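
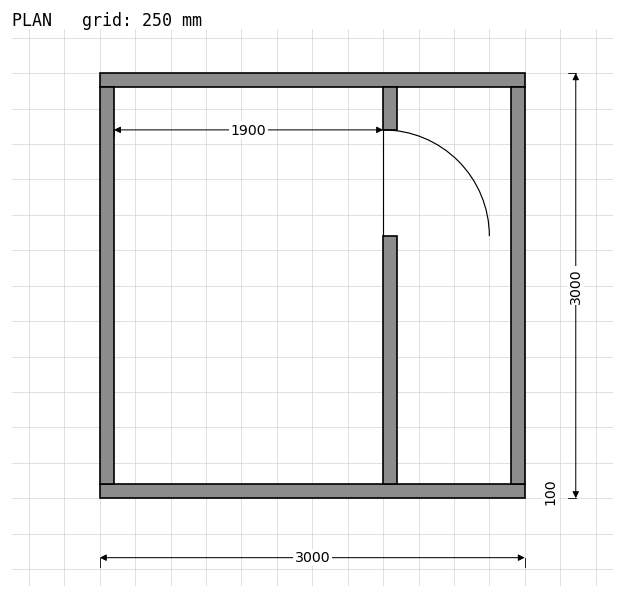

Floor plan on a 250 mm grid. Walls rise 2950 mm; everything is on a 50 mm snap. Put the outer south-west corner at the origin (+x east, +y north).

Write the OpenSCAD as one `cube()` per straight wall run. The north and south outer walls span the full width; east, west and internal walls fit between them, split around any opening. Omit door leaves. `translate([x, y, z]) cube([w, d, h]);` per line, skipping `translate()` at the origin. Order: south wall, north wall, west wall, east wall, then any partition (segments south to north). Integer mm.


cube([3000, 100, 2950]);
translate([0, 2900, 0]) cube([3000, 100, 2950]);
translate([0, 100, 0]) cube([100, 2800, 2950]);
translate([2900, 100, 0]) cube([100, 2800, 2950]);
translate([2000, 100, 0]) cube([100, 1750, 2950]);
translate([2000, 2600, 0]) cube([100, 300, 2950]);


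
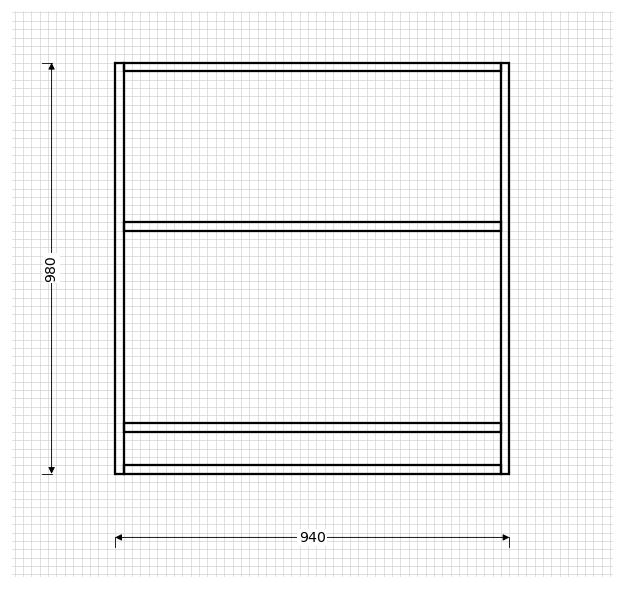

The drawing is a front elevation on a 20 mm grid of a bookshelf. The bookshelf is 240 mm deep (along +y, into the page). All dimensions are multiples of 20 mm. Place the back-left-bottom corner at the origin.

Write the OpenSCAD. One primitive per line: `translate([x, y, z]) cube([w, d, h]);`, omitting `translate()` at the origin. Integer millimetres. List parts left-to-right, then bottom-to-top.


cube([20, 240, 980]);
translate([20, 0, 0]) cube([900, 240, 20]);
translate([20, 0, 100]) cube([900, 240, 20]);
translate([20, 0, 580]) cube([900, 240, 20]);
translate([20, 0, 960]) cube([900, 240, 20]);
translate([920, 0, 0]) cube([20, 240, 980]);


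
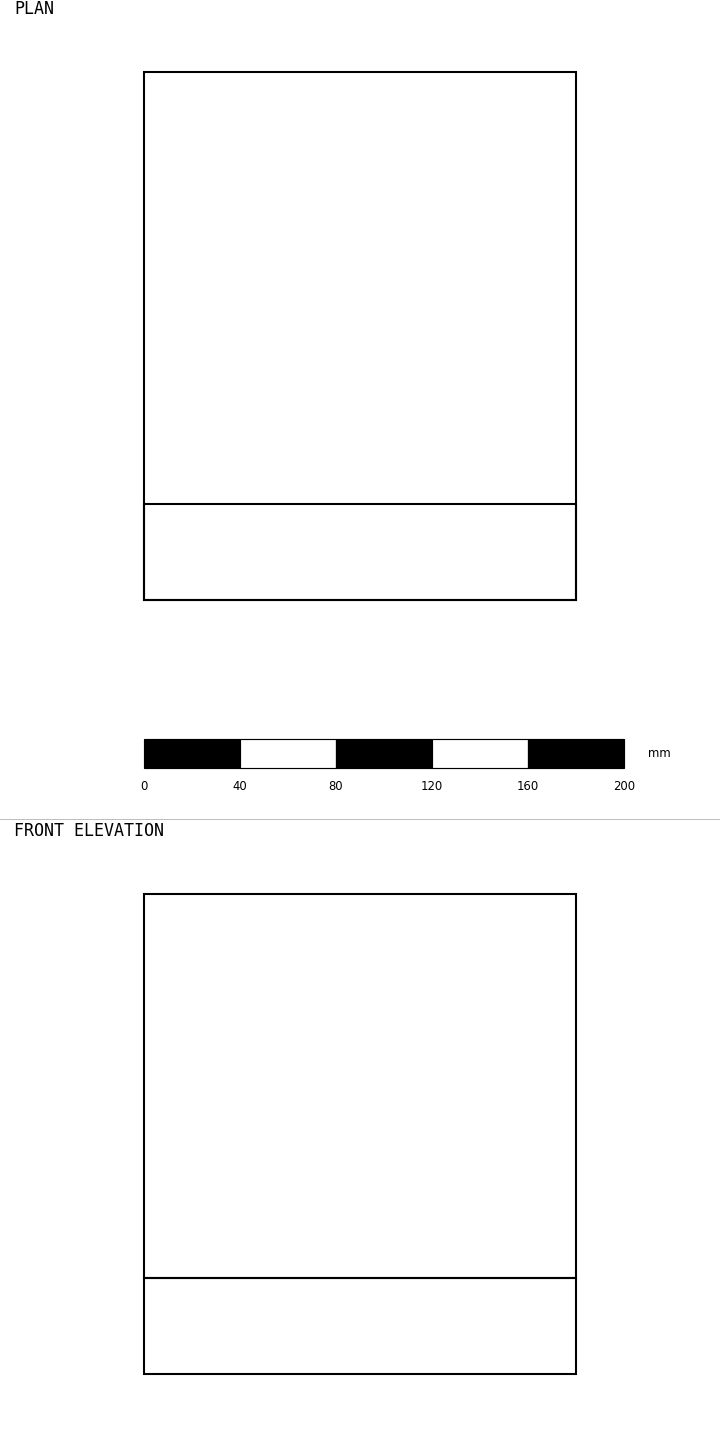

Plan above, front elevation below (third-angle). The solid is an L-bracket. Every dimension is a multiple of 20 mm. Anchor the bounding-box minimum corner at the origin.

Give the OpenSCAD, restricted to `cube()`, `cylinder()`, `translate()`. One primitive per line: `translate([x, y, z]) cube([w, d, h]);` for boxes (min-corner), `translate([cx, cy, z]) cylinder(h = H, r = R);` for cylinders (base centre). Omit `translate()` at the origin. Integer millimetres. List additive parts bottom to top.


cube([180, 220, 40]);
translate([0, 0, 40]) cube([180, 40, 160]);


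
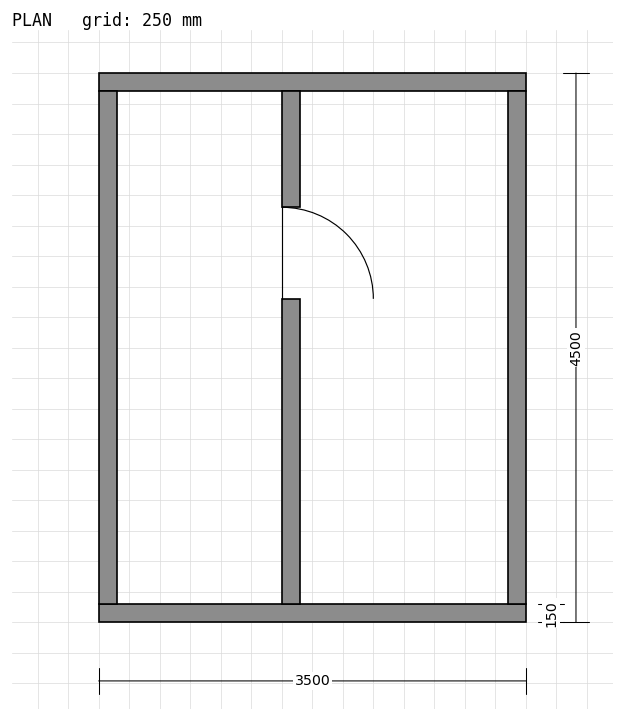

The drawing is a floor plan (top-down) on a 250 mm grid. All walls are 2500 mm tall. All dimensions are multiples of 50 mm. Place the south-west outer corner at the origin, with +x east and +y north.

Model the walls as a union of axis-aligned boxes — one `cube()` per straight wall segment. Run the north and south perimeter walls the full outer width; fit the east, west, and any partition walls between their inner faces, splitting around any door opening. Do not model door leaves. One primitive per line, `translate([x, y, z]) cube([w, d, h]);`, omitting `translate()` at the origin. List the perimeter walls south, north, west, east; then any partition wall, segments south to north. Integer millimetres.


cube([3500, 150, 2500]);
translate([0, 4350, 0]) cube([3500, 150, 2500]);
translate([0, 150, 0]) cube([150, 4200, 2500]);
translate([3350, 150, 0]) cube([150, 4200, 2500]);
translate([1500, 150, 0]) cube([150, 2500, 2500]);
translate([1500, 3400, 0]) cube([150, 950, 2500]);


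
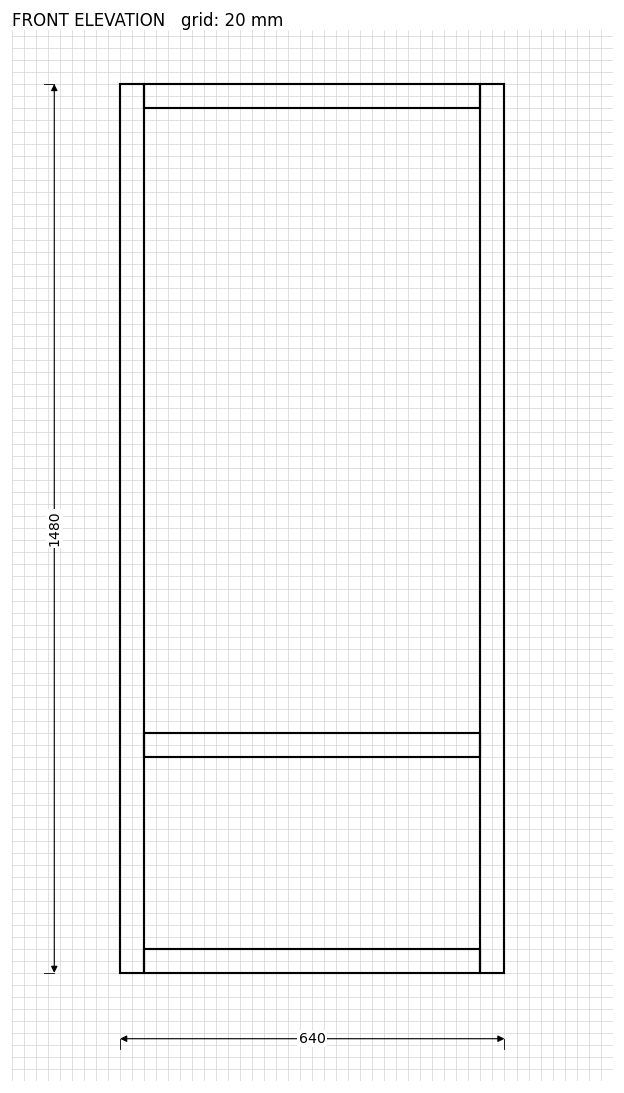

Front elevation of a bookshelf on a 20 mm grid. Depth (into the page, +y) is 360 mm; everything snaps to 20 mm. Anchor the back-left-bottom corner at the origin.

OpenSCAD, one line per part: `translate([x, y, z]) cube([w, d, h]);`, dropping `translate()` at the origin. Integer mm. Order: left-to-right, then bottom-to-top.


cube([40, 360, 1480]);
translate([40, 0, 0]) cube([560, 360, 40]);
translate([40, 0, 360]) cube([560, 360, 40]);
translate([40, 0, 1440]) cube([560, 360, 40]);
translate([600, 0, 0]) cube([40, 360, 1480]);


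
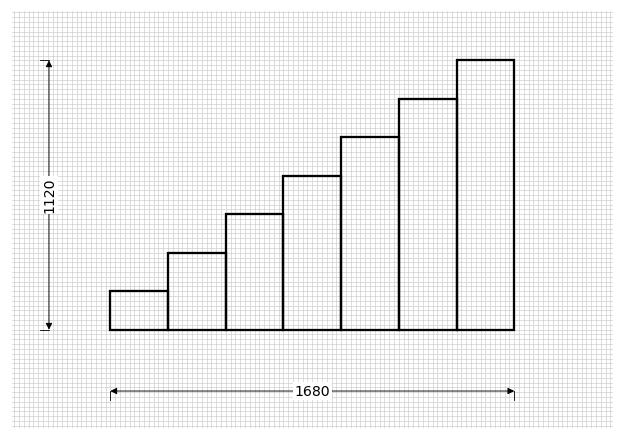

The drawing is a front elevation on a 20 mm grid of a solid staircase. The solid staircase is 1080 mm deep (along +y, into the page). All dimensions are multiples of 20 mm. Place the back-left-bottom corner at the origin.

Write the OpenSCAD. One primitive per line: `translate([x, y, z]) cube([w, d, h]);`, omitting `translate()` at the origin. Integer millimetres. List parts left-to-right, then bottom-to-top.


cube([240, 1080, 160]);
translate([240, 0, 0]) cube([240, 1080, 320]);
translate([480, 0, 0]) cube([240, 1080, 480]);
translate([720, 0, 0]) cube([240, 1080, 640]);
translate([960, 0, 0]) cube([240, 1080, 800]);
translate([1200, 0, 0]) cube([240, 1080, 960]);
translate([1440, 0, 0]) cube([240, 1080, 1120]);


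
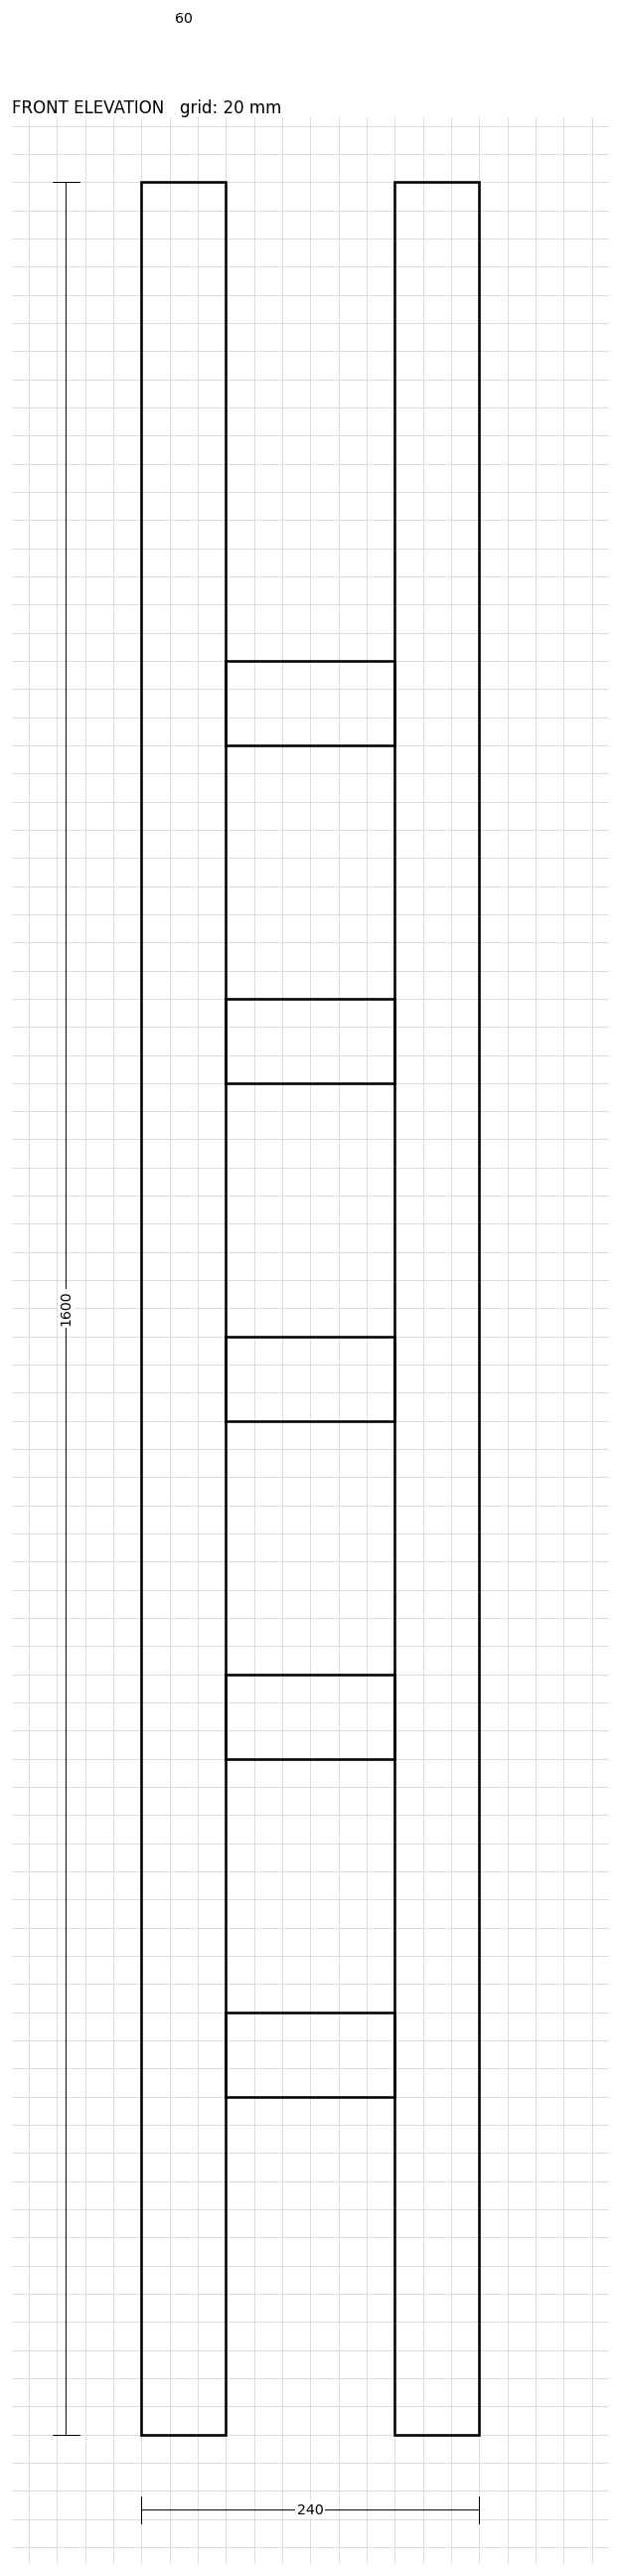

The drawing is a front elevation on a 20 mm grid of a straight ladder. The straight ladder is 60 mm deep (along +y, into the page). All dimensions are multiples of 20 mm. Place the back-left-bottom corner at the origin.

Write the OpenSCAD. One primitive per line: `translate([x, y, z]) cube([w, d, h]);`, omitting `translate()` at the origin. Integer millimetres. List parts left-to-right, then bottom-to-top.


cube([60, 60, 1600]);
translate([60, 0, 240]) cube([120, 60, 60]);
translate([60, 0, 480]) cube([120, 60, 60]);
translate([60, 0, 720]) cube([120, 60, 60]);
translate([60, 0, 960]) cube([120, 60, 60]);
translate([60, 0, 1200]) cube([120, 60, 60]);
translate([180, 0, 0]) cube([60, 60, 1600]);


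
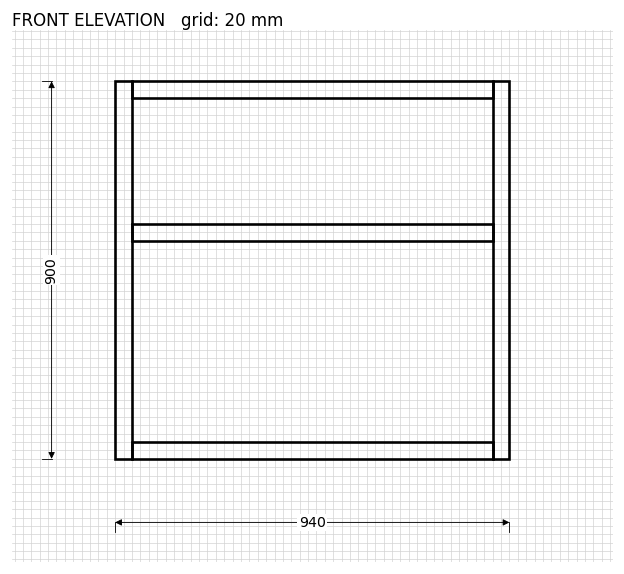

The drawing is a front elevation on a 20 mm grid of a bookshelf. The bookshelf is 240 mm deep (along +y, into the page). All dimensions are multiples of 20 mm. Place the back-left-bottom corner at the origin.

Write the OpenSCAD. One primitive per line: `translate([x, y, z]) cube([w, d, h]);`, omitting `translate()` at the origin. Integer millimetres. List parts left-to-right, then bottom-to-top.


cube([40, 240, 900]);
translate([40, 0, 0]) cube([860, 240, 40]);
translate([40, 0, 520]) cube([860, 240, 40]);
translate([40, 0, 860]) cube([860, 240, 40]);
translate([900, 0, 0]) cube([40, 240, 900]);


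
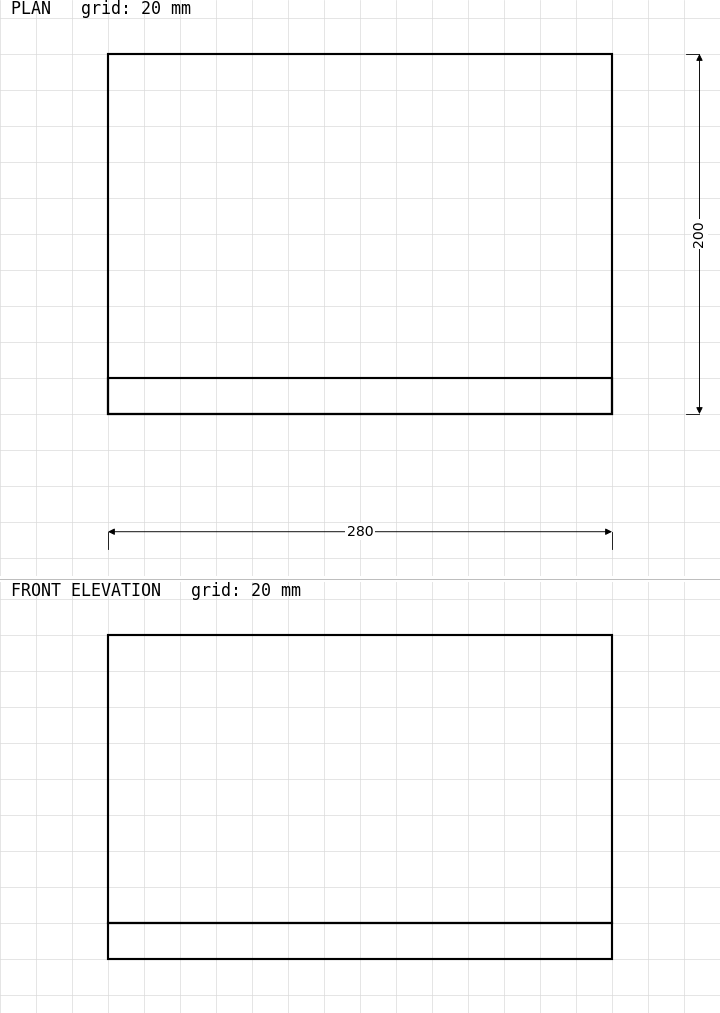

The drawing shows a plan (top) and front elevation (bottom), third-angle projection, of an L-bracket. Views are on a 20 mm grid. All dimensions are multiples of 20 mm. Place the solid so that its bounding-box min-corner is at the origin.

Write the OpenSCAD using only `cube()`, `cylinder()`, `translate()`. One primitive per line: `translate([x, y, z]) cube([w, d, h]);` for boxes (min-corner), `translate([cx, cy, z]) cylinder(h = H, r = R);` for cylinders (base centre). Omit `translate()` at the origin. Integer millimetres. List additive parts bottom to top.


cube([280, 200, 20]);
translate([0, 0, 20]) cube([280, 20, 160]);


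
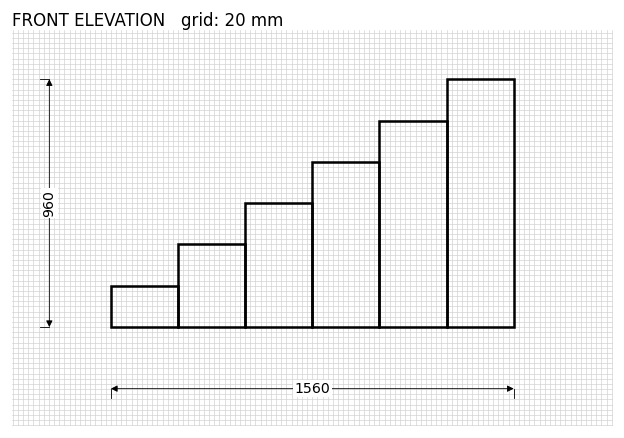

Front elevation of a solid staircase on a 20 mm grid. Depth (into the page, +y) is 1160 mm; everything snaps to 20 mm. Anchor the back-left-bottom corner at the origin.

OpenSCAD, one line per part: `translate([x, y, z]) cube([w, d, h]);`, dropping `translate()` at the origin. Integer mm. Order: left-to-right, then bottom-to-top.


cube([260, 1160, 160]);
translate([260, 0, 0]) cube([260, 1160, 320]);
translate([520, 0, 0]) cube([260, 1160, 480]);
translate([780, 0, 0]) cube([260, 1160, 640]);
translate([1040, 0, 0]) cube([260, 1160, 800]);
translate([1300, 0, 0]) cube([260, 1160, 960]);


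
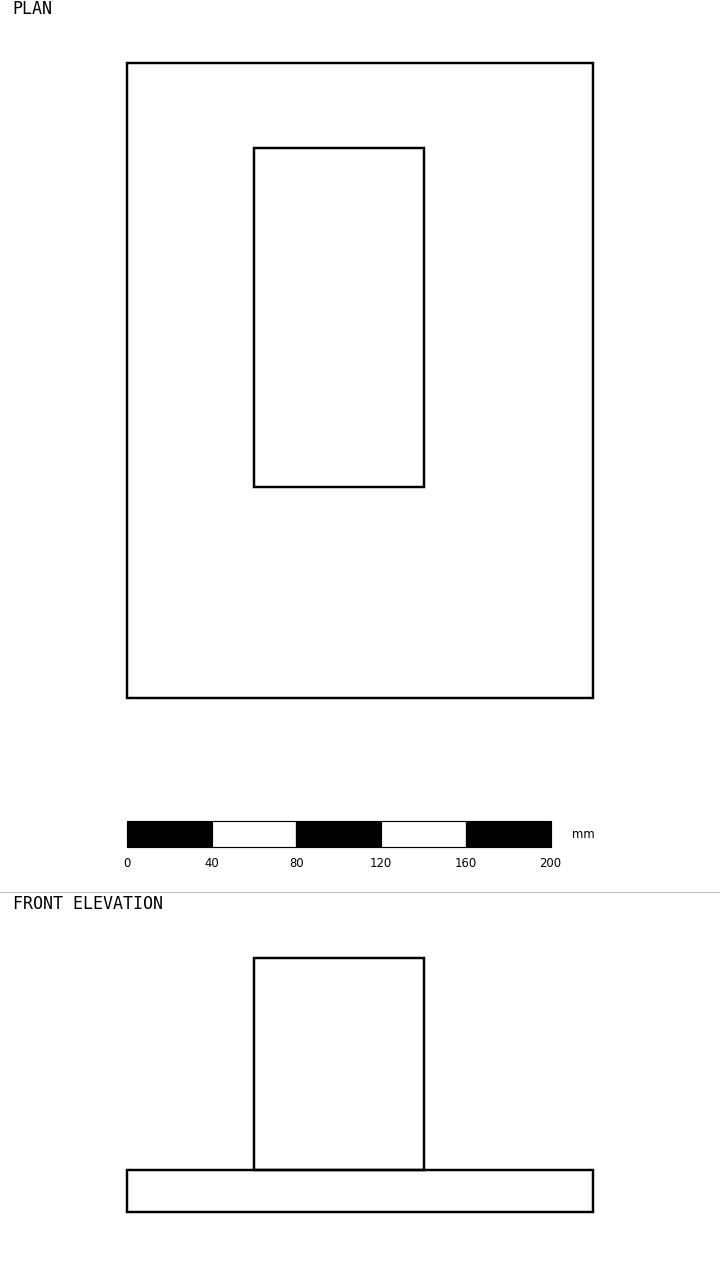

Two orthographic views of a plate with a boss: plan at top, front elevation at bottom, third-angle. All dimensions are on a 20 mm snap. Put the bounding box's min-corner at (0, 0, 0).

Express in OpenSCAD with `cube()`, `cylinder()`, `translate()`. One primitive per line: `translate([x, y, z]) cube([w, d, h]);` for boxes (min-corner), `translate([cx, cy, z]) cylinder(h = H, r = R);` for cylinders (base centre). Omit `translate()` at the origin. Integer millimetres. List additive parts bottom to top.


cube([220, 300, 20]);
translate([60, 100, 20]) cube([80, 160, 100]);


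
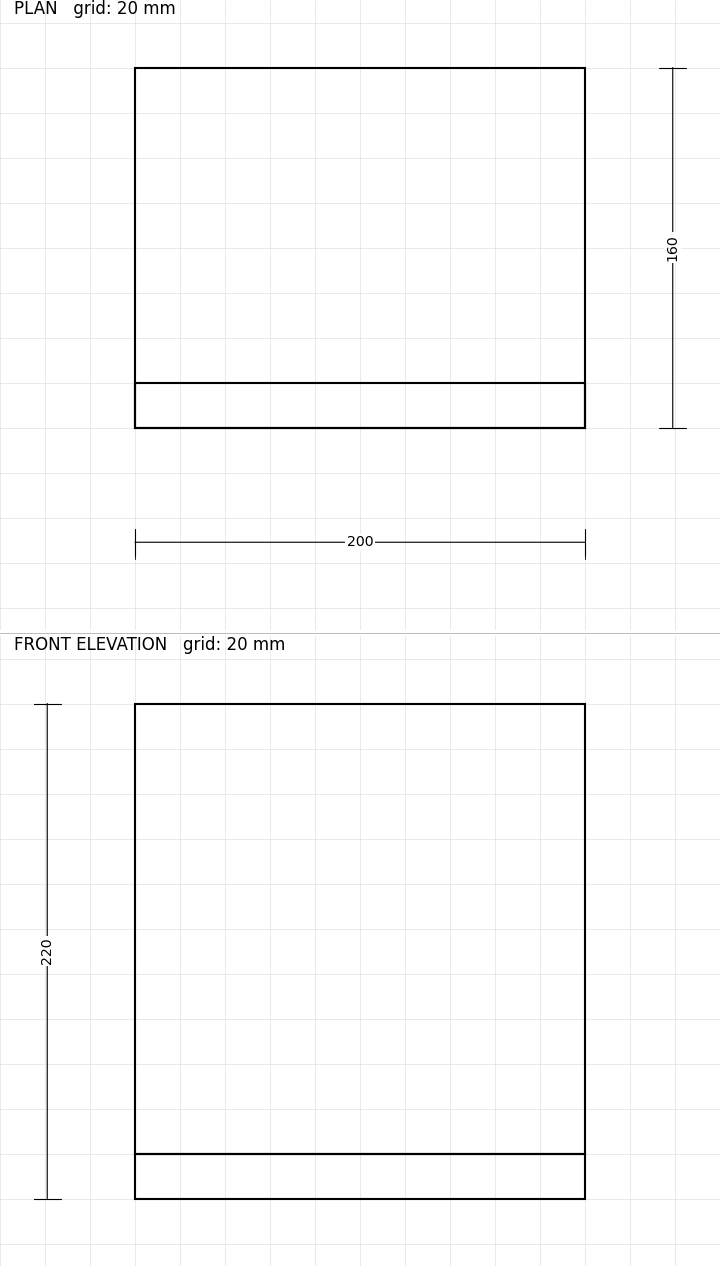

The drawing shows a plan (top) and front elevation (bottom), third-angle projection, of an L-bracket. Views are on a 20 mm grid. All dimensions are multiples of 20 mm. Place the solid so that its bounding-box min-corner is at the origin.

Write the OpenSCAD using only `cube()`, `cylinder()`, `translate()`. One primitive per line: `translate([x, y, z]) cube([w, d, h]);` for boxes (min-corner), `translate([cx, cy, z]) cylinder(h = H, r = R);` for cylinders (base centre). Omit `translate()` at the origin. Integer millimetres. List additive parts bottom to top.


cube([200, 160, 20]);
translate([0, 0, 20]) cube([200, 20, 200]);


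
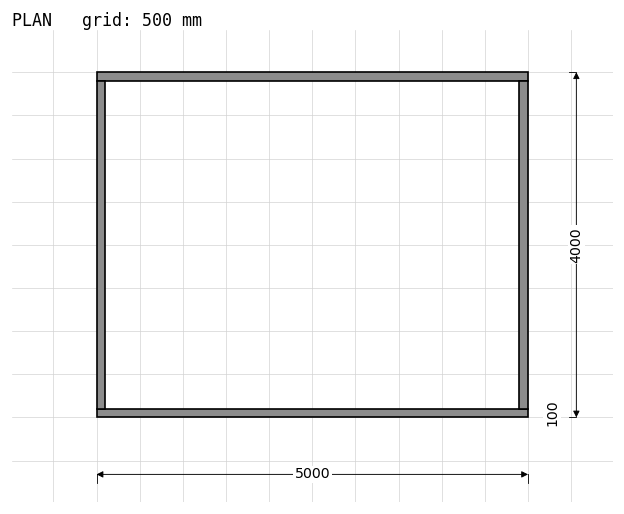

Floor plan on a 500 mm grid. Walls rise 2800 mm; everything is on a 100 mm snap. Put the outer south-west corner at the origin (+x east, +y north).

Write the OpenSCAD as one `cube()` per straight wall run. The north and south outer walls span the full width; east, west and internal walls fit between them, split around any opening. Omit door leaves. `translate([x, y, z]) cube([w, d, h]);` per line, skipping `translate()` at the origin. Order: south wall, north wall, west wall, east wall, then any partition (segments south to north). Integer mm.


cube([5000, 100, 2800]);
translate([0, 3900, 0]) cube([5000, 100, 2800]);
translate([0, 100, 0]) cube([100, 3800, 2800]);
translate([4900, 100, 0]) cube([100, 3800, 2800]);


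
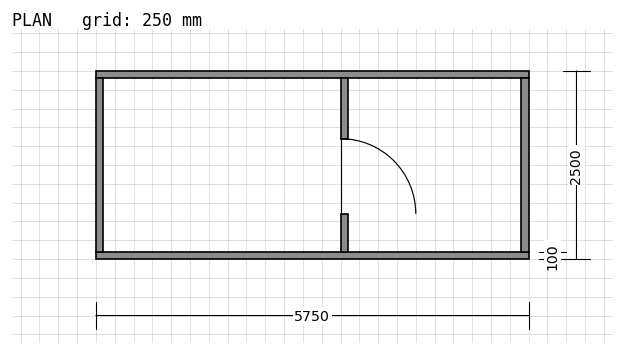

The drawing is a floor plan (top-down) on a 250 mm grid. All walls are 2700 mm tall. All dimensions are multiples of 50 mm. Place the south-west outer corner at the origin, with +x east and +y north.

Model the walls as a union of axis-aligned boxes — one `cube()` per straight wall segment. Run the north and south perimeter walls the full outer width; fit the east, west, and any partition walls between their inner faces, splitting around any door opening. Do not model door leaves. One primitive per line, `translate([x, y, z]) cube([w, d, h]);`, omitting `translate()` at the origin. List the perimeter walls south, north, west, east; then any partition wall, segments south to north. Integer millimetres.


cube([5750, 100, 2700]);
translate([0, 2400, 0]) cube([5750, 100, 2700]);
translate([0, 100, 0]) cube([100, 2300, 2700]);
translate([5650, 100, 0]) cube([100, 2300, 2700]);
translate([3250, 100, 0]) cube([100, 500, 2700]);
translate([3250, 1600, 0]) cube([100, 800, 2700]);


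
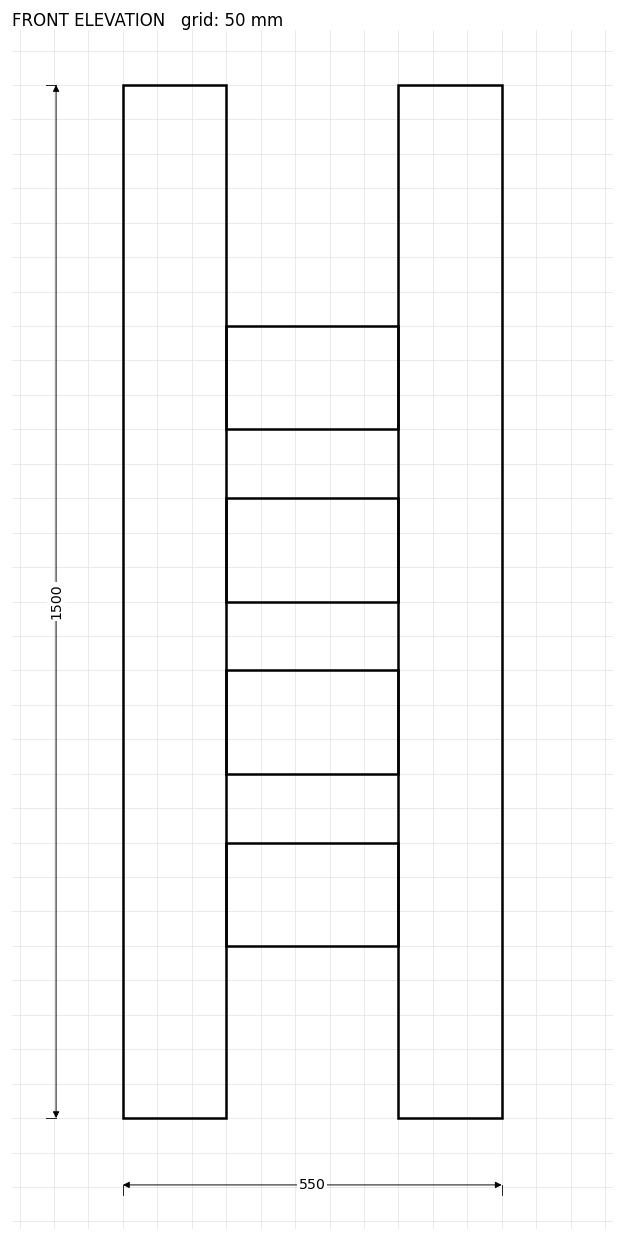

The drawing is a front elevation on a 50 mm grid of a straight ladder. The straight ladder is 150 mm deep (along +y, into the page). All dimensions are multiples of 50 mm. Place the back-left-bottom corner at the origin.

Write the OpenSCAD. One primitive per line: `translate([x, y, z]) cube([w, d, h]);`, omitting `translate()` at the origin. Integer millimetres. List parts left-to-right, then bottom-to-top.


cube([150, 150, 1500]);
translate([150, 0, 250]) cube([250, 150, 150]);
translate([150, 0, 500]) cube([250, 150, 150]);
translate([150, 0, 750]) cube([250, 150, 150]);
translate([150, 0, 1000]) cube([250, 150, 150]);
translate([400, 0, 0]) cube([150, 150, 1500]);


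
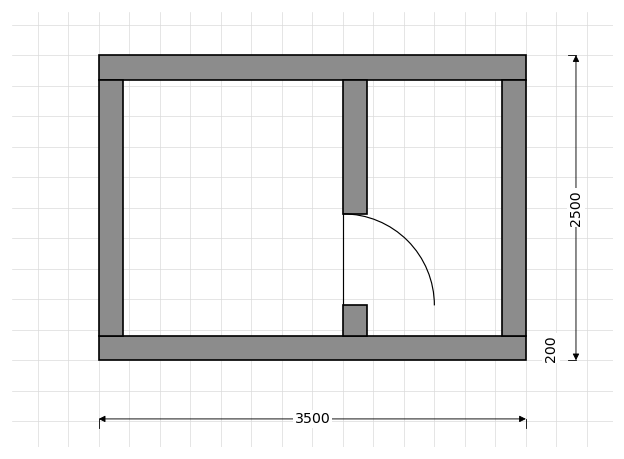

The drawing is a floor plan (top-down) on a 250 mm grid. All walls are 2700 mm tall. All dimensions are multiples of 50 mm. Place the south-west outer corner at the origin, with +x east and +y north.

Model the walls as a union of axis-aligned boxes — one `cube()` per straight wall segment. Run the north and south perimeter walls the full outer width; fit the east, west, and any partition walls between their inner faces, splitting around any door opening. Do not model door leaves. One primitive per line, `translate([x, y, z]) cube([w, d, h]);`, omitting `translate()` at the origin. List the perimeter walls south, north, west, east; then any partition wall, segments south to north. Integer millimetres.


cube([3500, 200, 2700]);
translate([0, 2300, 0]) cube([3500, 200, 2700]);
translate([0, 200, 0]) cube([200, 2100, 2700]);
translate([3300, 200, 0]) cube([200, 2100, 2700]);
translate([2000, 200, 0]) cube([200, 250, 2700]);
translate([2000, 1200, 0]) cube([200, 1100, 2700]);


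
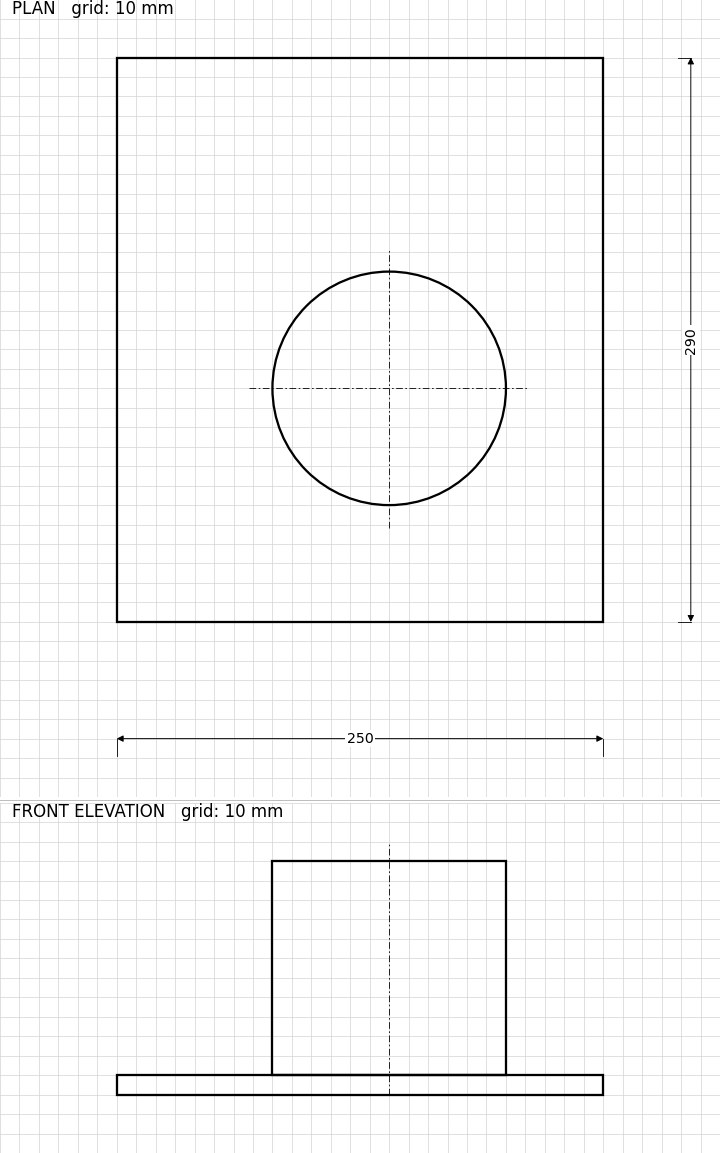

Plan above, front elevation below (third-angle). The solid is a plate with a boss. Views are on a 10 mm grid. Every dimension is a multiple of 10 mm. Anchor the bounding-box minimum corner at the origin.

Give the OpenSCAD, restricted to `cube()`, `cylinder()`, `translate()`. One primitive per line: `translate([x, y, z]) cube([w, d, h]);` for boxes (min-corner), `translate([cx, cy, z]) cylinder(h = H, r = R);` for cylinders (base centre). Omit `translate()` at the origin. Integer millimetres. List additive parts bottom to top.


cube([250, 290, 10]);
translate([140, 120, 10]) cylinder(h = 110, r = 60);


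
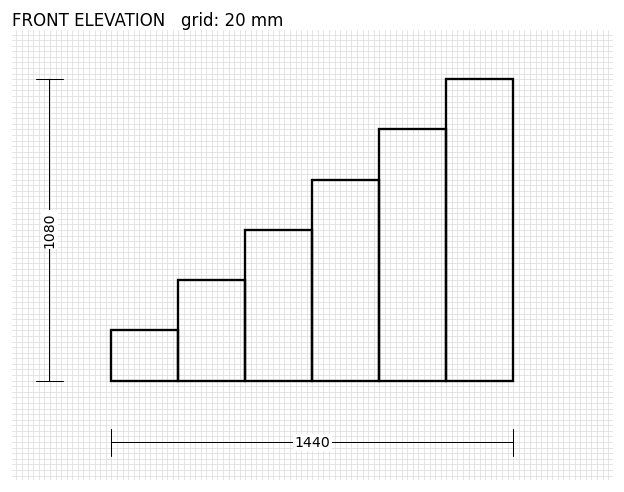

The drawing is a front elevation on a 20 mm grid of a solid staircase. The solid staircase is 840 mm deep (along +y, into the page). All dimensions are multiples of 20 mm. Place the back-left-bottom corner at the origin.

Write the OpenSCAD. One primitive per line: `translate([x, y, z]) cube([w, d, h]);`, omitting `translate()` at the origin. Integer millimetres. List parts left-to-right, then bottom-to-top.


cube([240, 840, 180]);
translate([240, 0, 0]) cube([240, 840, 360]);
translate([480, 0, 0]) cube([240, 840, 540]);
translate([720, 0, 0]) cube([240, 840, 720]);
translate([960, 0, 0]) cube([240, 840, 900]);
translate([1200, 0, 0]) cube([240, 840, 1080]);


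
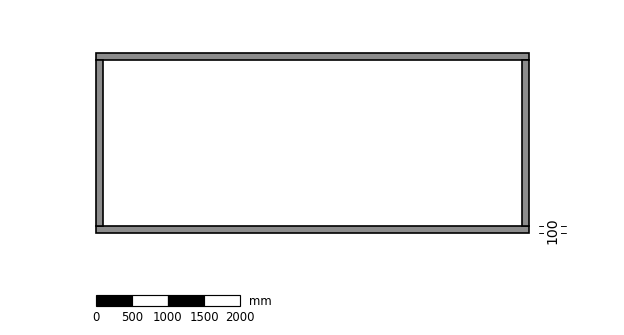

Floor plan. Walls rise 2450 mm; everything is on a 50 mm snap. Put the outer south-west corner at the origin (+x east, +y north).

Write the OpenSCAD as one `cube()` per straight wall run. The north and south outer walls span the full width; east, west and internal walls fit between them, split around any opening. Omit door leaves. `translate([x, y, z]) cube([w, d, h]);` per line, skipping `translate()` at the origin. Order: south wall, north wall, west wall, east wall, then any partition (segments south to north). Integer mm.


cube([6000, 100, 2450]);
translate([0, 2400, 0]) cube([6000, 100, 2450]);
translate([0, 100, 0]) cube([100, 2300, 2450]);
translate([5900, 100, 0]) cube([100, 2300, 2450]);


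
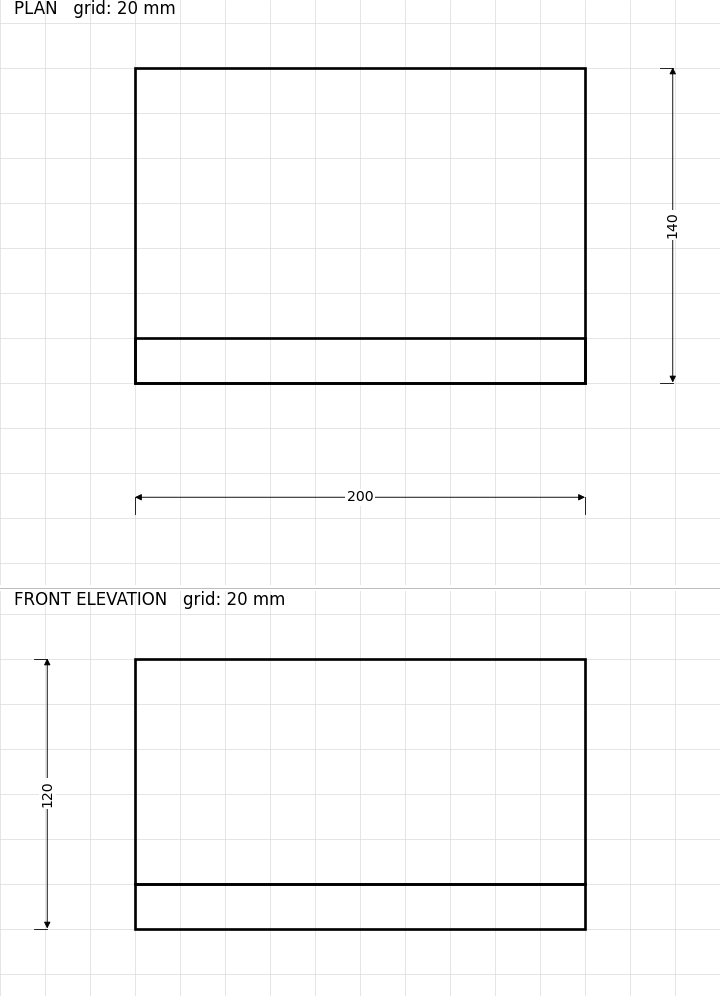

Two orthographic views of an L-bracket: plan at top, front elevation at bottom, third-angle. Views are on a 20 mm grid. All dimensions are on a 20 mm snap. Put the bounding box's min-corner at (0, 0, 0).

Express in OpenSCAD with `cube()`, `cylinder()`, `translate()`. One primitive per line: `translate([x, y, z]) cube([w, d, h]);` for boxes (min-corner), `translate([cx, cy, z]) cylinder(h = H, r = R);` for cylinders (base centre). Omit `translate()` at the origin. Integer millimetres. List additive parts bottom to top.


cube([200, 140, 20]);
translate([0, 0, 20]) cube([200, 20, 100]);


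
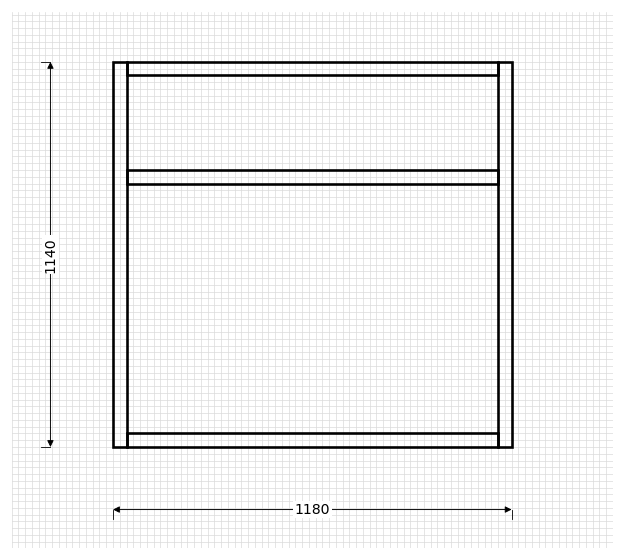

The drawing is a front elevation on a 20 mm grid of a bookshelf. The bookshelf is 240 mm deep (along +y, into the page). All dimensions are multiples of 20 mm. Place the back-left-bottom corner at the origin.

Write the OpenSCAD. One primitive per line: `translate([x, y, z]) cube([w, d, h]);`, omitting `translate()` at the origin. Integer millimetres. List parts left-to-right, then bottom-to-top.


cube([40, 240, 1140]);
translate([40, 0, 0]) cube([1100, 240, 40]);
translate([40, 0, 780]) cube([1100, 240, 40]);
translate([40, 0, 1100]) cube([1100, 240, 40]);
translate([1140, 0, 0]) cube([40, 240, 1140]);


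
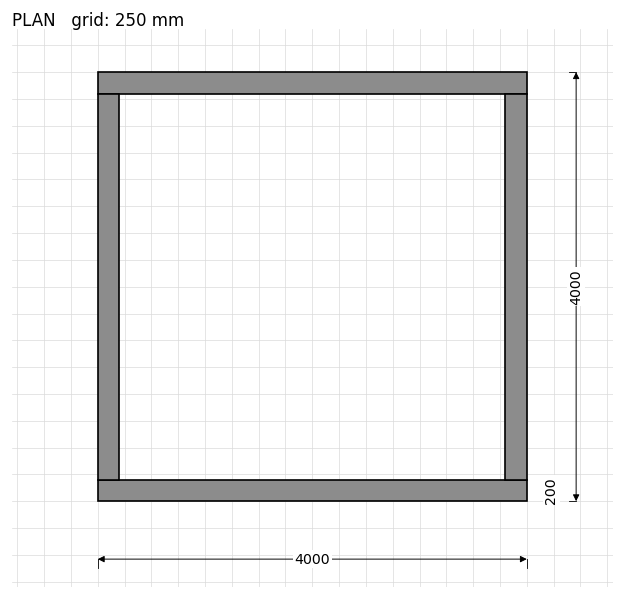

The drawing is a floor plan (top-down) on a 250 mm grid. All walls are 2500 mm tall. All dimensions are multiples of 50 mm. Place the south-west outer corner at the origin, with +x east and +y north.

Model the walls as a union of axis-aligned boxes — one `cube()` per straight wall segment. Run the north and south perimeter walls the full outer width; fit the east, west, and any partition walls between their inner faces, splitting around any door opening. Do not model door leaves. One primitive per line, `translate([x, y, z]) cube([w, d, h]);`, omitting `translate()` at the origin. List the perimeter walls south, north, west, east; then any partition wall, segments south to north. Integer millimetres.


cube([4000, 200, 2500]);
translate([0, 3800, 0]) cube([4000, 200, 2500]);
translate([0, 200, 0]) cube([200, 3600, 2500]);
translate([3800, 200, 0]) cube([200, 3600, 2500]);


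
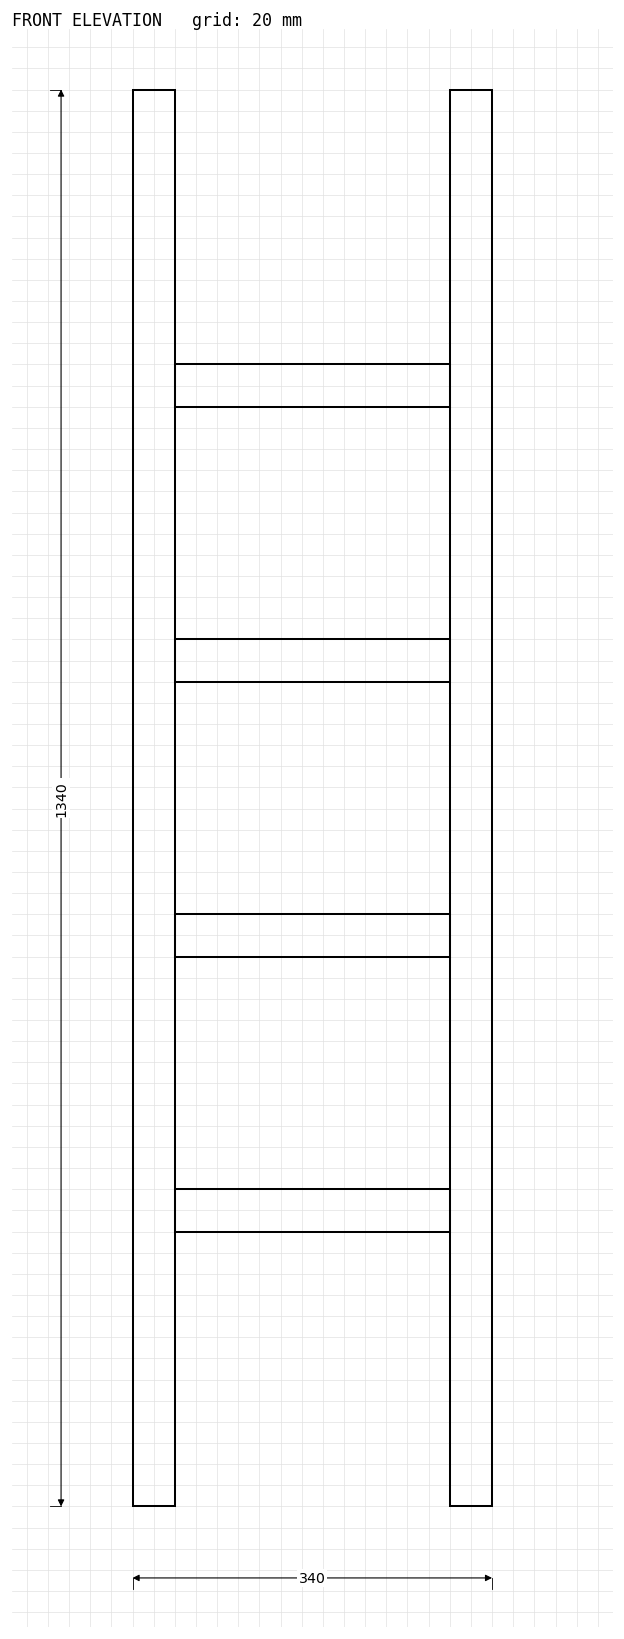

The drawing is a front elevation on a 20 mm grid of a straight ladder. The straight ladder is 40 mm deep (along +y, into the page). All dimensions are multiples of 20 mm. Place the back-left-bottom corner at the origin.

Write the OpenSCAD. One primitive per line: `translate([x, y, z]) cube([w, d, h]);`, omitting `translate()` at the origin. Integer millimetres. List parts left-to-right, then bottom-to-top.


cube([40, 40, 1340]);
translate([40, 0, 260]) cube([260, 40, 40]);
translate([40, 0, 520]) cube([260, 40, 40]);
translate([40, 0, 780]) cube([260, 40, 40]);
translate([40, 0, 1040]) cube([260, 40, 40]);
translate([300, 0, 0]) cube([40, 40, 1340]);


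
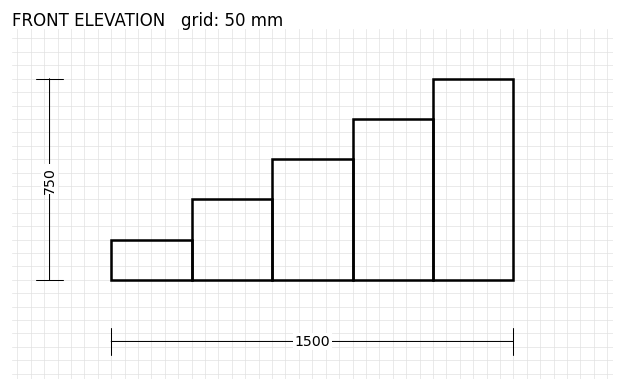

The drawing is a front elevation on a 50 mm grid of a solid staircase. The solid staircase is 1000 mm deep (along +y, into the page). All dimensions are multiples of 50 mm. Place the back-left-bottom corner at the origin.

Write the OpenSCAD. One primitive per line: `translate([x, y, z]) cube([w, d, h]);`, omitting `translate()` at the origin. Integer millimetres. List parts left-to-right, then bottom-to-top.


cube([300, 1000, 150]);
translate([300, 0, 0]) cube([300, 1000, 300]);
translate([600, 0, 0]) cube([300, 1000, 450]);
translate([900, 0, 0]) cube([300, 1000, 600]);
translate([1200, 0, 0]) cube([300, 1000, 750]);


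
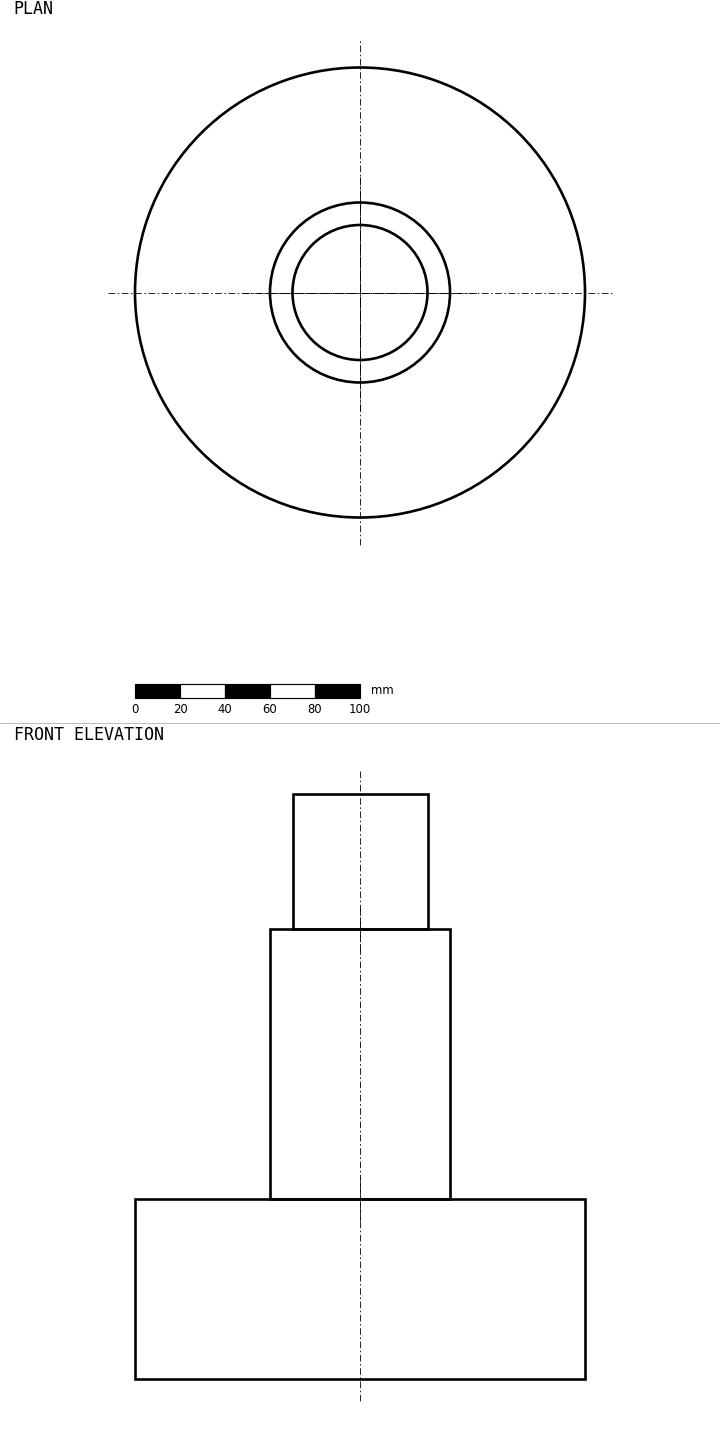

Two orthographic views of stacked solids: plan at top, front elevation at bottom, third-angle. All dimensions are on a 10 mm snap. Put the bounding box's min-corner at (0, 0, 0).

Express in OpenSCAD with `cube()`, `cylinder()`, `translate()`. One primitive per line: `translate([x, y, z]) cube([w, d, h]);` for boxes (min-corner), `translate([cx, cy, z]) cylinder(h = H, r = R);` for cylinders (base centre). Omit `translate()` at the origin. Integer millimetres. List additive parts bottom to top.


translate([100, 100, 0]) cylinder(h = 80, r = 100);
translate([100, 100, 80]) cylinder(h = 120, r = 40);
translate([100, 100, 200]) cylinder(h = 60, r = 30);


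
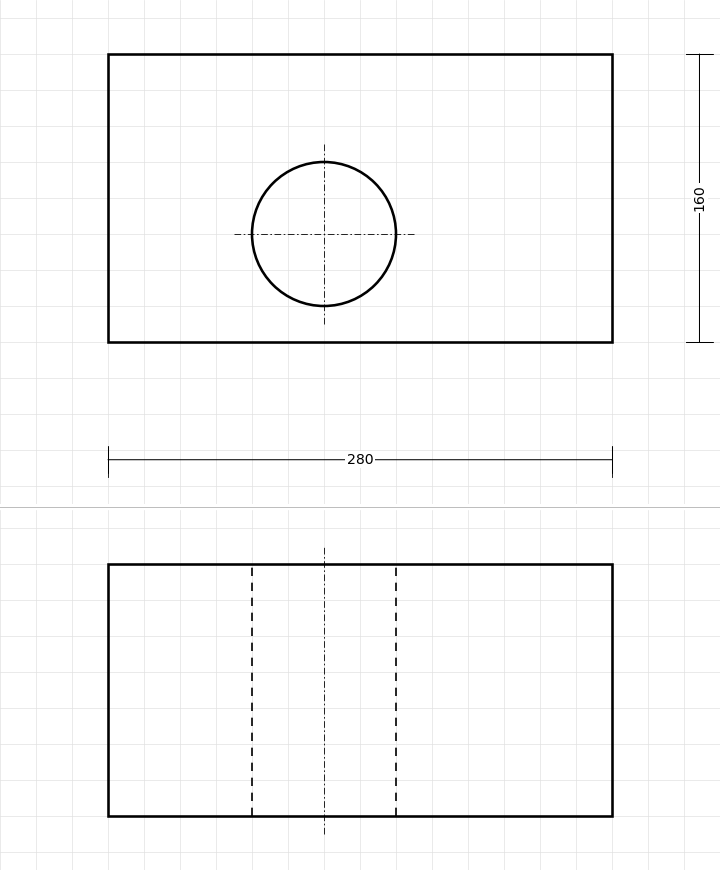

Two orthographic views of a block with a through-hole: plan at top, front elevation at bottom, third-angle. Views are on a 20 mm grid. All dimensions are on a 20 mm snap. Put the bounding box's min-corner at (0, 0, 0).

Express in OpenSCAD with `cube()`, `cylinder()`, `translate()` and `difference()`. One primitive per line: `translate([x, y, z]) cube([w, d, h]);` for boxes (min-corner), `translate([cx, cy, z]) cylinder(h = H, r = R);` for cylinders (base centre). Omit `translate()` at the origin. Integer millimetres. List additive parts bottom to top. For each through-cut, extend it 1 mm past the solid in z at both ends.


difference() {
  cube([280, 160, 140]);
  translate([120, 60, -1]) cylinder(h = 142, r = 40);
}


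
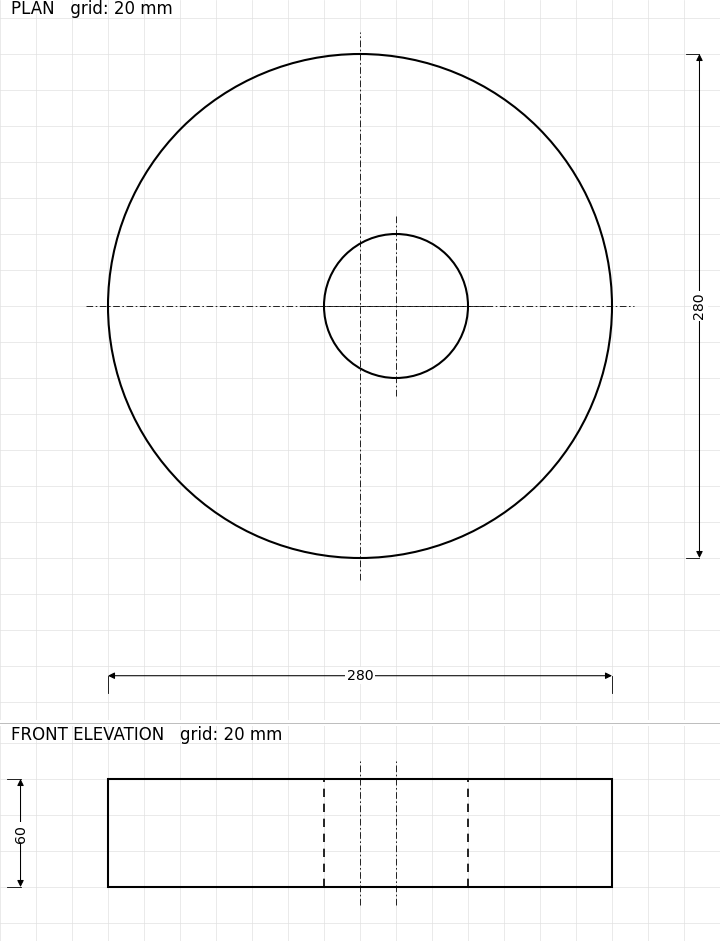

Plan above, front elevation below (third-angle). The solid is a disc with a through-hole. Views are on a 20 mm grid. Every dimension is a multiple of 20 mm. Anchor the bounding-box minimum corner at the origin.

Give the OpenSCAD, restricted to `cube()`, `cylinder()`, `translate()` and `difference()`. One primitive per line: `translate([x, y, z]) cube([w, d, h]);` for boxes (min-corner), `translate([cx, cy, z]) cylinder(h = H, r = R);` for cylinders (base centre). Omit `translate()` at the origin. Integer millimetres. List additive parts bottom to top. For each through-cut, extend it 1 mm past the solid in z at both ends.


difference() {
  translate([140, 140, 0]) cylinder(h = 60, r = 140);
  translate([160, 140, -1]) cylinder(h = 62, r = 40);
}


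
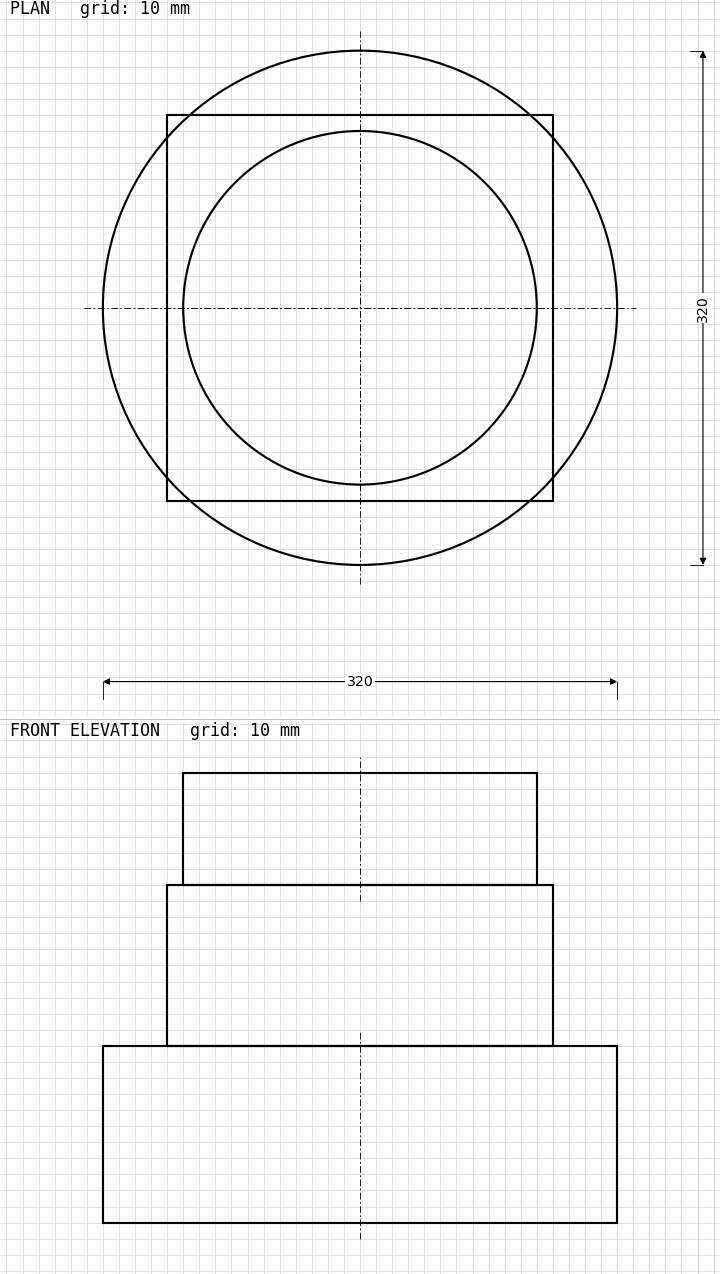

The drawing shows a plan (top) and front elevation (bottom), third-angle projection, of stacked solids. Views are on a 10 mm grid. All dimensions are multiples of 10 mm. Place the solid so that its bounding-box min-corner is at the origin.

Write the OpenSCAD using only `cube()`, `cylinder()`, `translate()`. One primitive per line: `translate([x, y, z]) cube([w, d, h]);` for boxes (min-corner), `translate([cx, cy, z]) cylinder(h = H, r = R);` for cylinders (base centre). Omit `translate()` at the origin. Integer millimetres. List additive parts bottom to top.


translate([160, 160, 0]) cylinder(h = 110, r = 160);
translate([40, 40, 110]) cube([240, 240, 100]);
translate([160, 160, 210]) cylinder(h = 70, r = 110);


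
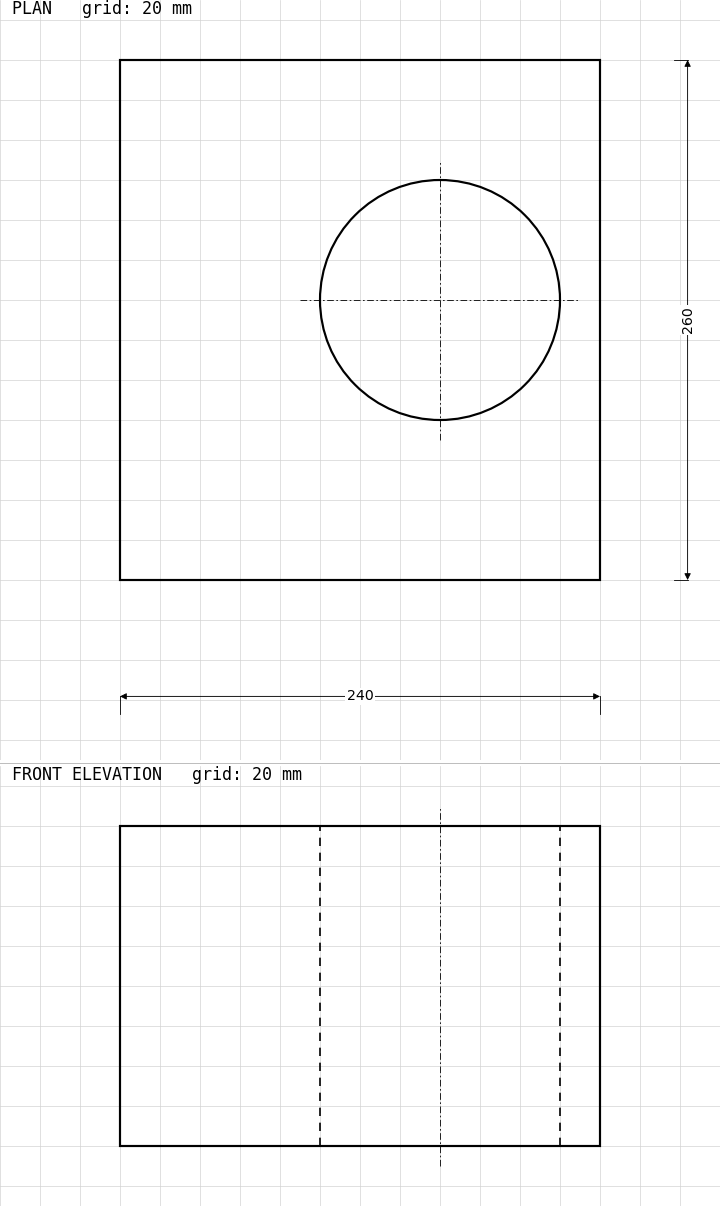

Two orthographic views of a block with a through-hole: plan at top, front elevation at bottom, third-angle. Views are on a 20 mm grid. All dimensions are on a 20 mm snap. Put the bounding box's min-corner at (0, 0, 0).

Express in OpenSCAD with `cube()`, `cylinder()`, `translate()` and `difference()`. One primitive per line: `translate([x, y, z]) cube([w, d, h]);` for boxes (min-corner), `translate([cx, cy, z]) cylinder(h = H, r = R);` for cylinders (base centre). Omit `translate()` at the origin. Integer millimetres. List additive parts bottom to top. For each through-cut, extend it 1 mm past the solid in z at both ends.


difference() {
  cube([240, 260, 160]);
  translate([160, 140, -1]) cylinder(h = 162, r = 60);
}


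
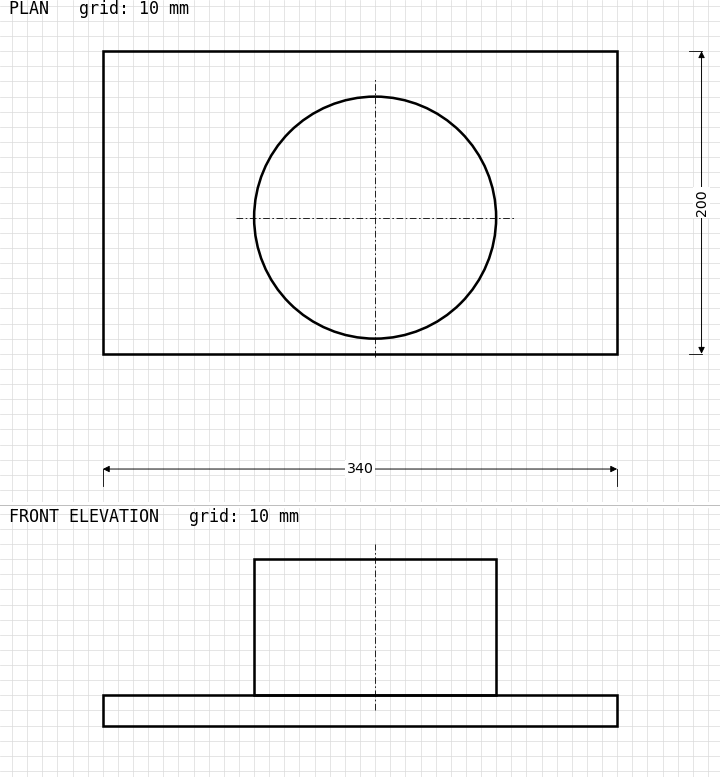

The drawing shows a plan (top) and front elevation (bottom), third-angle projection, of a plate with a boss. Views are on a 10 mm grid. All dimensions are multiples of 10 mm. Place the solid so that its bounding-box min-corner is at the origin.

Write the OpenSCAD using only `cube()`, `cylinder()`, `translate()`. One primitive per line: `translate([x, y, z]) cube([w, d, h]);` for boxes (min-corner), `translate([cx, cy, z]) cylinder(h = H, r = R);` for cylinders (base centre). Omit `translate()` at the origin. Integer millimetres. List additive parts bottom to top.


cube([340, 200, 20]);
translate([180, 90, 20]) cylinder(h = 90, r = 80);


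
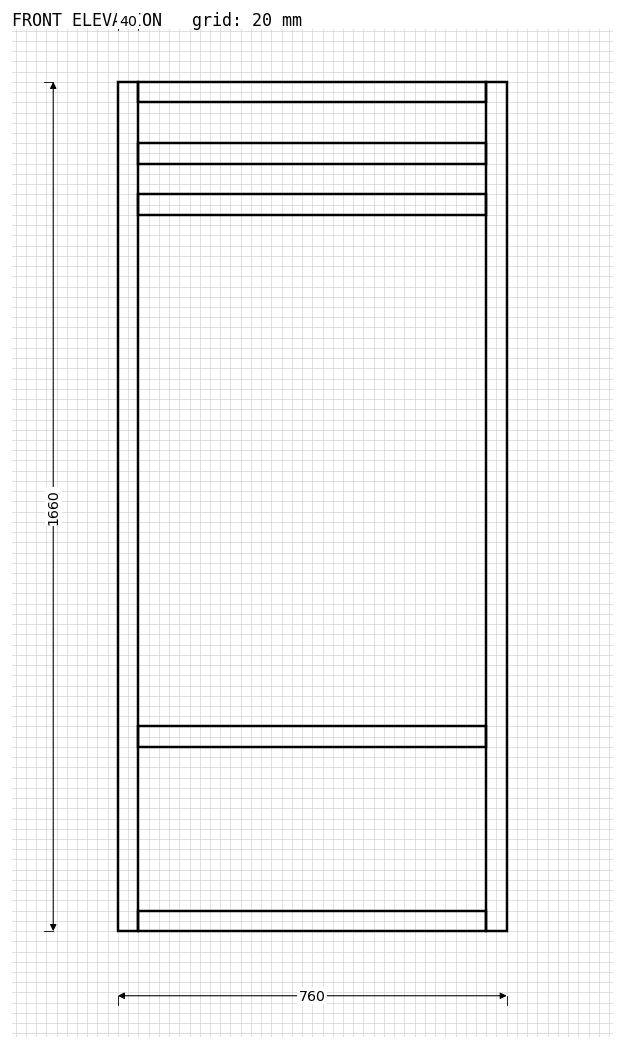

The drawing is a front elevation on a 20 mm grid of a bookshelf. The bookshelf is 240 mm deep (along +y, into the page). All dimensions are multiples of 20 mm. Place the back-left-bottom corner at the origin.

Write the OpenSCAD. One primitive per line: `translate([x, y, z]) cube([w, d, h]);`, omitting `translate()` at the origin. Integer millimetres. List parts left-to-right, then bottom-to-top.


cube([40, 240, 1660]);
translate([40, 0, 0]) cube([680, 240, 40]);
translate([40, 0, 360]) cube([680, 240, 40]);
translate([40, 0, 1400]) cube([680, 240, 40]);
translate([40, 0, 1500]) cube([680, 240, 40]);
translate([40, 0, 1620]) cube([680, 240, 40]);
translate([720, 0, 0]) cube([40, 240, 1660]);


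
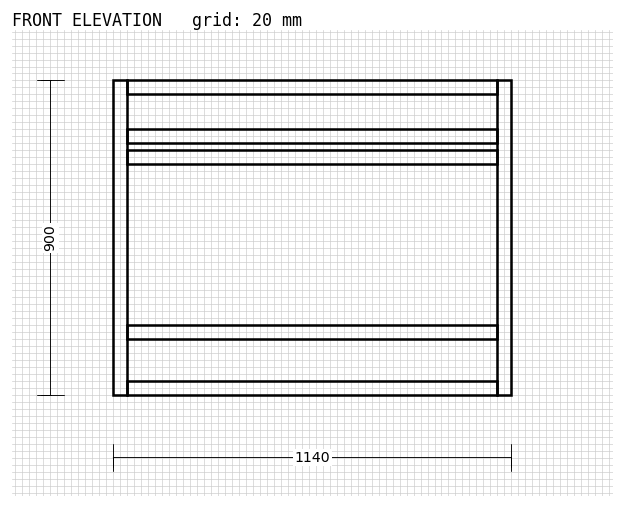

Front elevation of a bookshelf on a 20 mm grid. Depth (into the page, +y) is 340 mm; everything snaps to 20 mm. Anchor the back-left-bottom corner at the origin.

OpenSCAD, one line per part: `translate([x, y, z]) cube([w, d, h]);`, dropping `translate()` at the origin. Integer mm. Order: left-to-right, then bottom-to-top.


cube([40, 340, 900]);
translate([40, 0, 0]) cube([1060, 340, 40]);
translate([40, 0, 160]) cube([1060, 340, 40]);
translate([40, 0, 660]) cube([1060, 340, 40]);
translate([40, 0, 720]) cube([1060, 340, 40]);
translate([40, 0, 860]) cube([1060, 340, 40]);
translate([1100, 0, 0]) cube([40, 340, 900]);


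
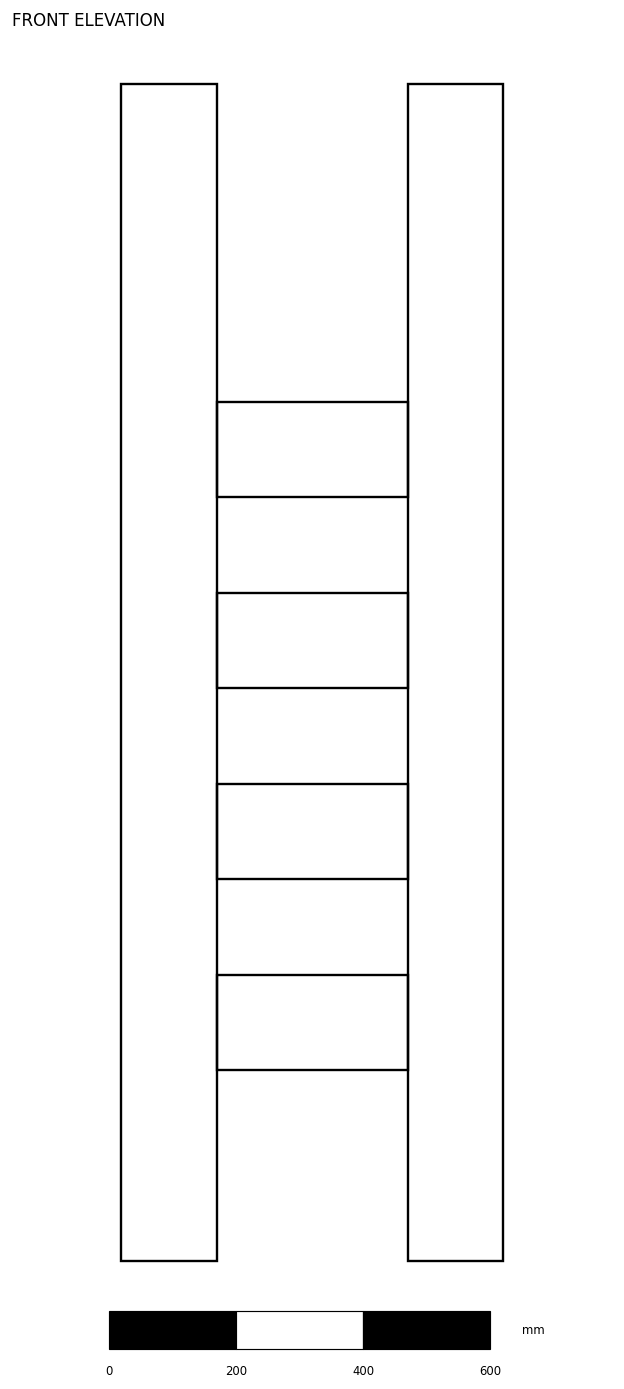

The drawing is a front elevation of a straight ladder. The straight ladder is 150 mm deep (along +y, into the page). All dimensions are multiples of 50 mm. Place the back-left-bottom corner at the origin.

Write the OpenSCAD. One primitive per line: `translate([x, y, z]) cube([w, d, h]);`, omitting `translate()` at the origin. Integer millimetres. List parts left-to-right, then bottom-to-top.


cube([150, 150, 1850]);
translate([150, 0, 300]) cube([300, 150, 150]);
translate([150, 0, 600]) cube([300, 150, 150]);
translate([150, 0, 900]) cube([300, 150, 150]);
translate([150, 0, 1200]) cube([300, 150, 150]);
translate([450, 0, 0]) cube([150, 150, 1850]);


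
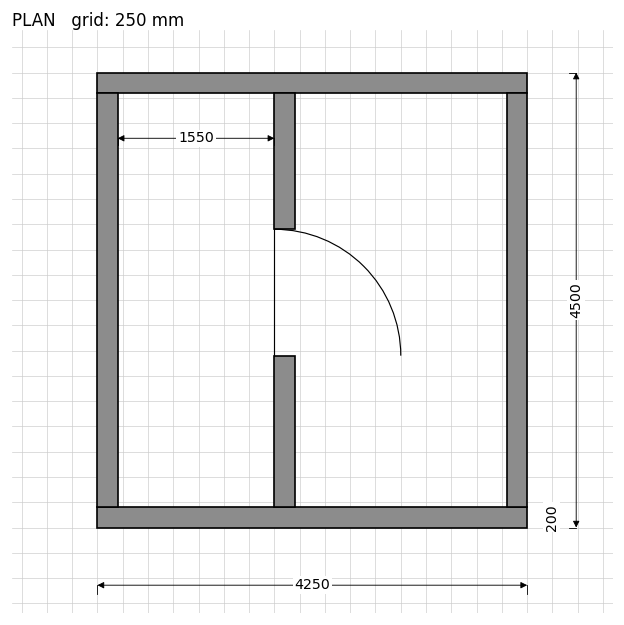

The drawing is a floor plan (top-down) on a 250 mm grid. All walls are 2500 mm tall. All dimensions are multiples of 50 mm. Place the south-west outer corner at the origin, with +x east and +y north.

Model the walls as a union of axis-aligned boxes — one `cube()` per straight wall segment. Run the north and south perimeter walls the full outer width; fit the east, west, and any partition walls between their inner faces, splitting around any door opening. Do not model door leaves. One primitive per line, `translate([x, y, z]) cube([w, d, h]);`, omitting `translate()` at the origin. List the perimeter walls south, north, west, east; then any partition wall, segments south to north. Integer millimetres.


cube([4250, 200, 2500]);
translate([0, 4300, 0]) cube([4250, 200, 2500]);
translate([0, 200, 0]) cube([200, 4100, 2500]);
translate([4050, 200, 0]) cube([200, 4100, 2500]);
translate([1750, 200, 0]) cube([200, 1500, 2500]);
translate([1750, 2950, 0]) cube([200, 1350, 2500]);


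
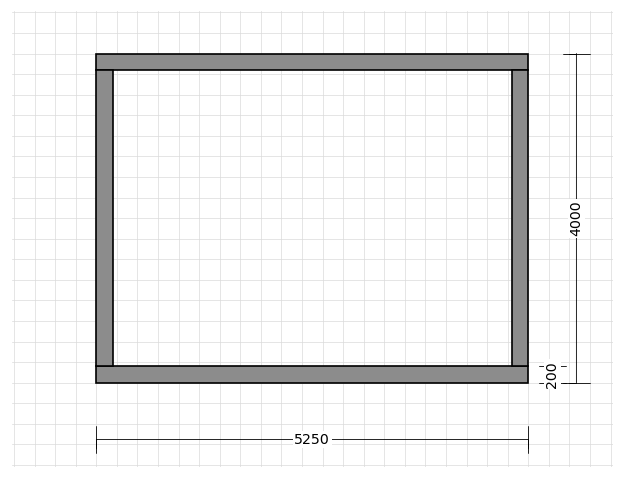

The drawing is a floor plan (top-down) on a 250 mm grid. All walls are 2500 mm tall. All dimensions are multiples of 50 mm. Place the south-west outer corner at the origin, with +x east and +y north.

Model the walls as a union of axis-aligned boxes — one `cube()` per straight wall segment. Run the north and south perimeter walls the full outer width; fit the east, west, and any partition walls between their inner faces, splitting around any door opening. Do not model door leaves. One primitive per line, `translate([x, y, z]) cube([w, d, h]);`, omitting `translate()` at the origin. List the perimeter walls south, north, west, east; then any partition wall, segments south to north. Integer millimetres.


cube([5250, 200, 2500]);
translate([0, 3800, 0]) cube([5250, 200, 2500]);
translate([0, 200, 0]) cube([200, 3600, 2500]);
translate([5050, 200, 0]) cube([200, 3600, 2500]);


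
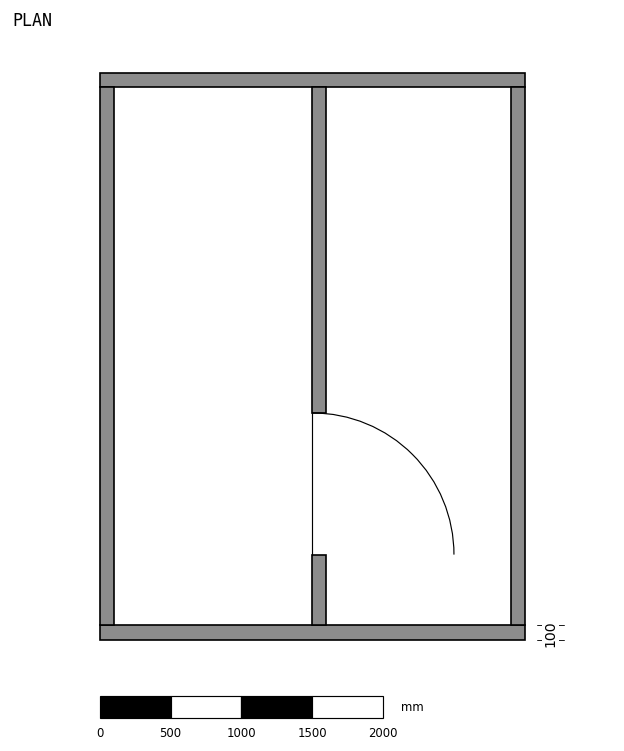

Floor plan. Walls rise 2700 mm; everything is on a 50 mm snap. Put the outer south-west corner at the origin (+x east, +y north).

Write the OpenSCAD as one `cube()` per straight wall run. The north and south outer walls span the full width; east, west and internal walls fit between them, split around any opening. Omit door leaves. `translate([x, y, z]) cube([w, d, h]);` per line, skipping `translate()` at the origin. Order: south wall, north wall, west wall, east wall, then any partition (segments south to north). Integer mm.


cube([3000, 100, 2700]);
translate([0, 3900, 0]) cube([3000, 100, 2700]);
translate([0, 100, 0]) cube([100, 3800, 2700]);
translate([2900, 100, 0]) cube([100, 3800, 2700]);
translate([1500, 100, 0]) cube([100, 500, 2700]);
translate([1500, 1600, 0]) cube([100, 2300, 2700]);


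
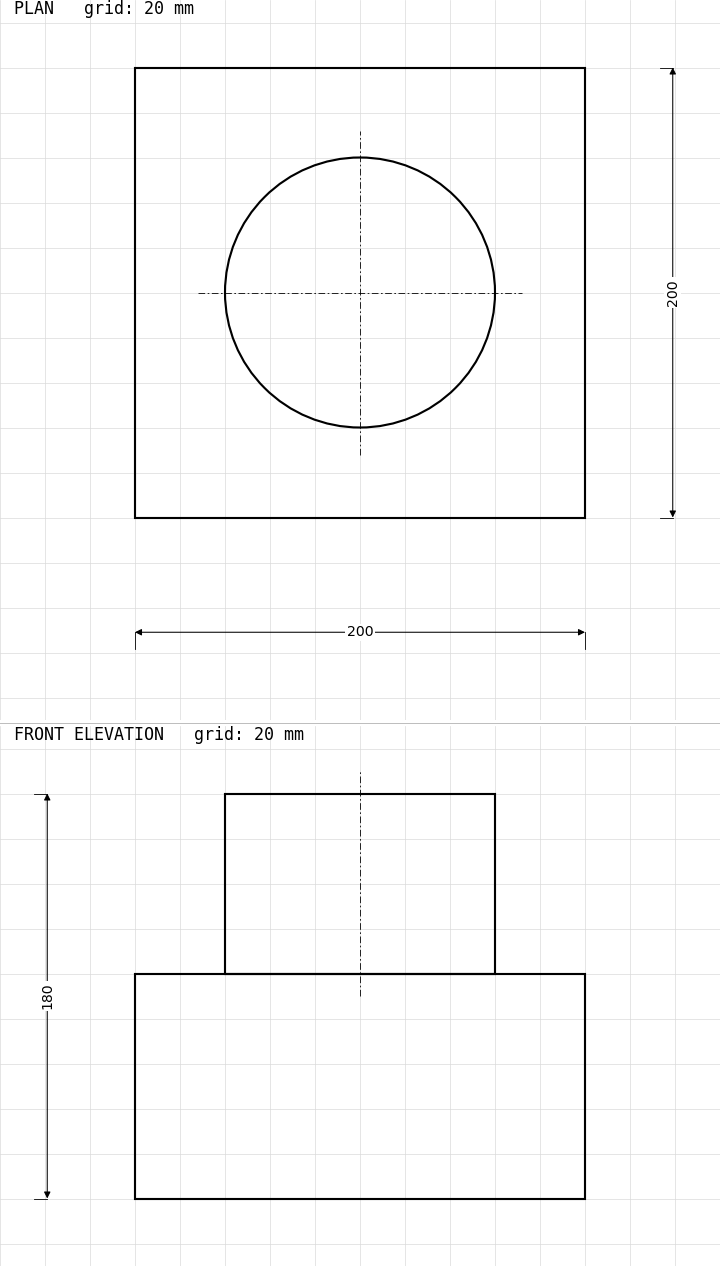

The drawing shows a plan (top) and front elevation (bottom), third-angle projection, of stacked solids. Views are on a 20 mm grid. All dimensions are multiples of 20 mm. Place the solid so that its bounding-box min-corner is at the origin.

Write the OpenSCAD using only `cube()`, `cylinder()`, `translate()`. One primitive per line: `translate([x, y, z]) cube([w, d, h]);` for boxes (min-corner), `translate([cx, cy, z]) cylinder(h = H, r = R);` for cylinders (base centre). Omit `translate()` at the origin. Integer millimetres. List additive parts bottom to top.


cube([200, 200, 100]);
translate([100, 100, 100]) cylinder(h = 80, r = 60);
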